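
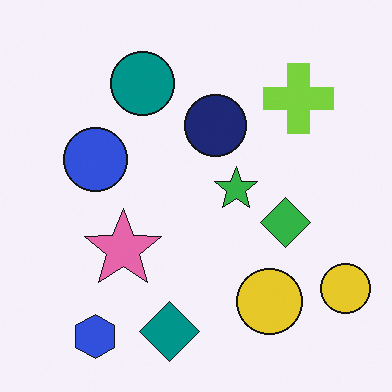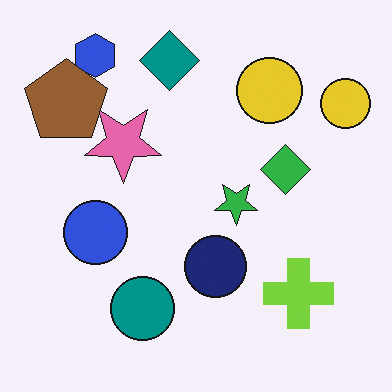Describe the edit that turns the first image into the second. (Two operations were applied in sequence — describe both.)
It was flipped vertically (top ↔ bottom), then overlaid with an additional brown pentagon.

The blue hexagon is in the bottom-left of the first image and the top-left of the second — shapes on opposite sides of the horizontal midline have swapped in a mirror flip. A brown pentagon appears in the second image that is absent from the first.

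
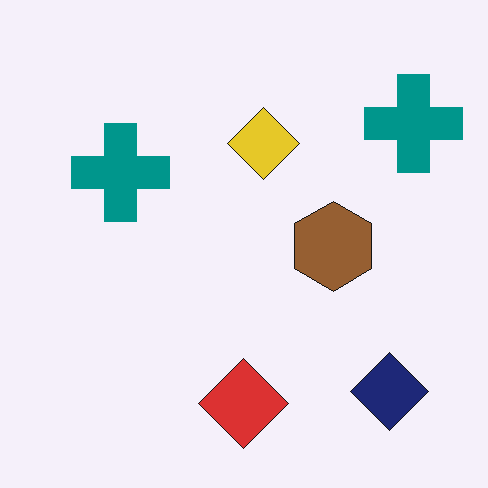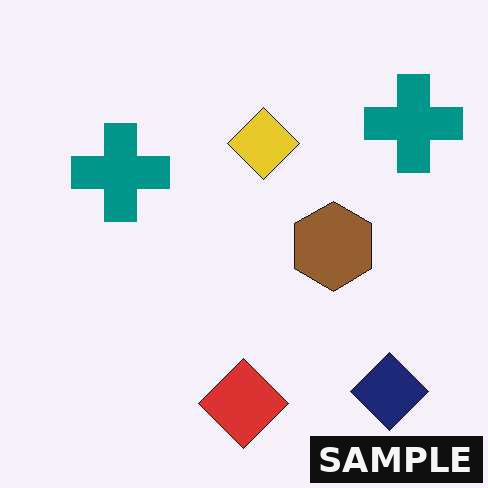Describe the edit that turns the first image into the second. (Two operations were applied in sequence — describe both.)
JPEG-compressed with visible artifacts, then watermarked with the text "SAMPLE" in the lower-right corner.

Blocky 8×8 compression artifacts appear around shape edges and the flat background shows ringing — characteristic JPEG degradation. A dark label reading "SAMPLE" appears in the lower-right corner.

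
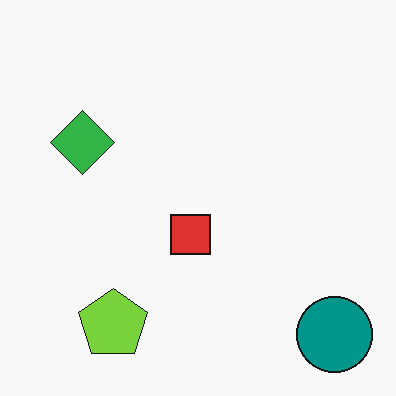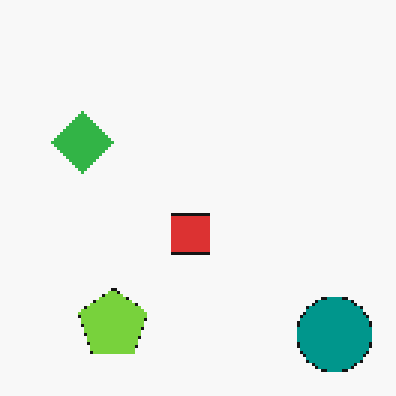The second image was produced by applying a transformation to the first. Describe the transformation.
Lightly pixelated (a mild mosaic effect).

Shapes are reduced to large square blocks; fine edges and outlines are lost — a downscale-then-upscale (mosaic) effect.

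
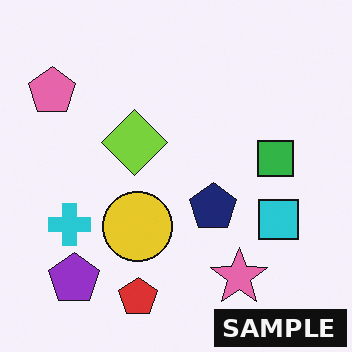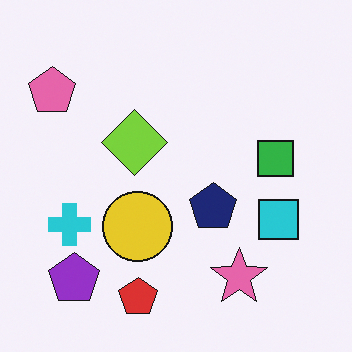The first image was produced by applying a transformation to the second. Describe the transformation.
The first image is the second watermarked with the text "SAMPLE" in the lower-right corner.

A dark label reading "SAMPLE" appears in the lower-right corner.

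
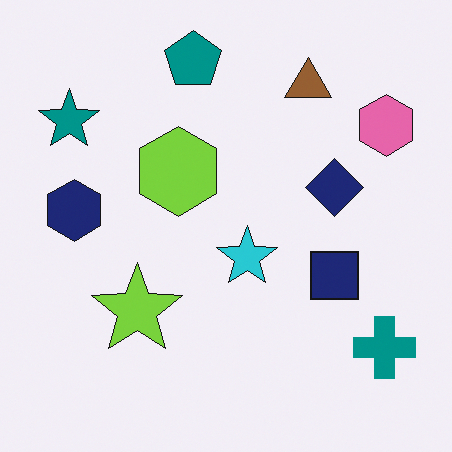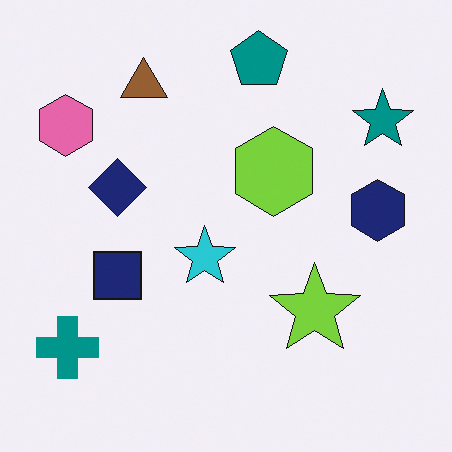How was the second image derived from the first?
It was flipped horizontally (left ↔ right).

The pink hexagon is in the top-right of the first image and the top-left of the second — shapes on opposite sides of the vertical midline have swapped in a mirror flip.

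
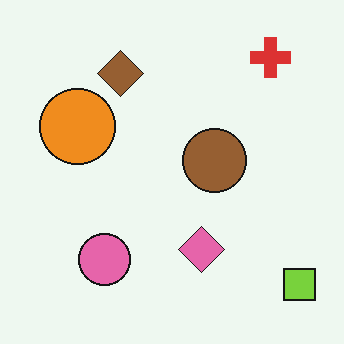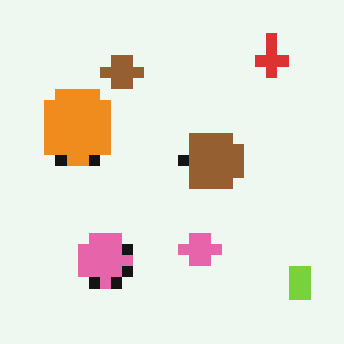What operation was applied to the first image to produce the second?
The image was heavily pixelated into large blocks.

Shapes are reduced to large square blocks; fine edges and outlines are lost — a downscale-then-upscale (mosaic) effect.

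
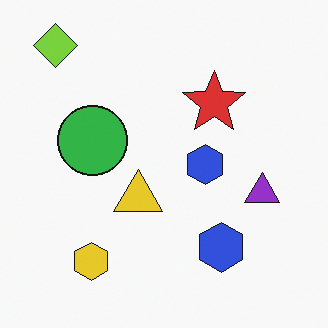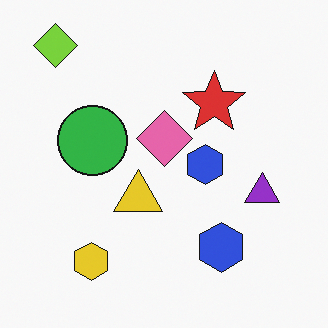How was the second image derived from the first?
The second image is the first overlaid with an additional pink diamond.

A pink diamond appears in the second image that is absent from the first.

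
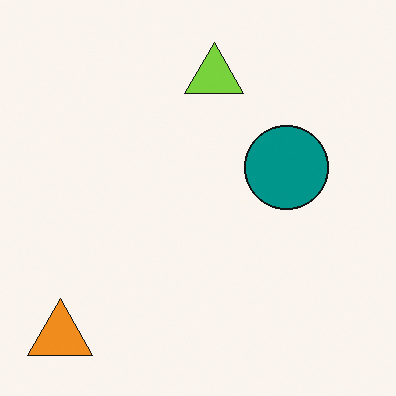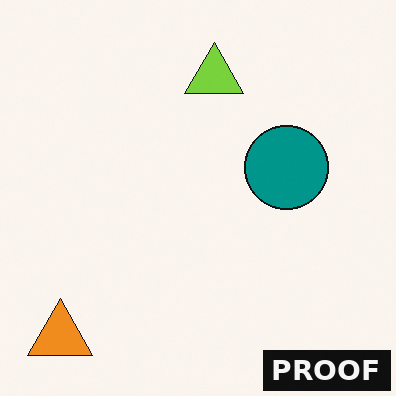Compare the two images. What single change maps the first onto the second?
The transformation is: watermarked with the text "PROOF" in the lower-right corner.

A dark label reading "PROOF" appears in the lower-right corner.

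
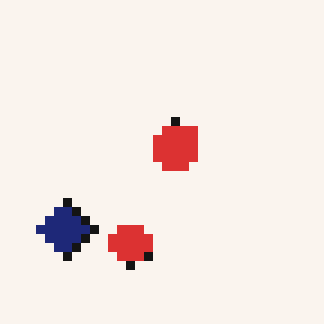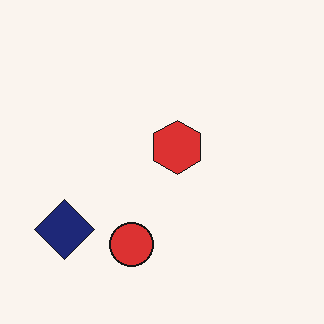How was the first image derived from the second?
The image was heavily pixelated into large blocks.

Shapes are reduced to large square blocks; fine edges and outlines are lost — a downscale-then-upscale (mosaic) effect.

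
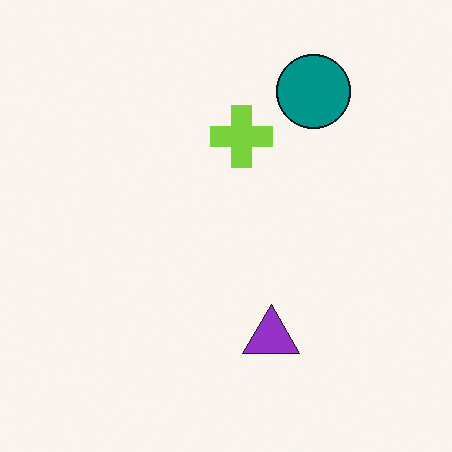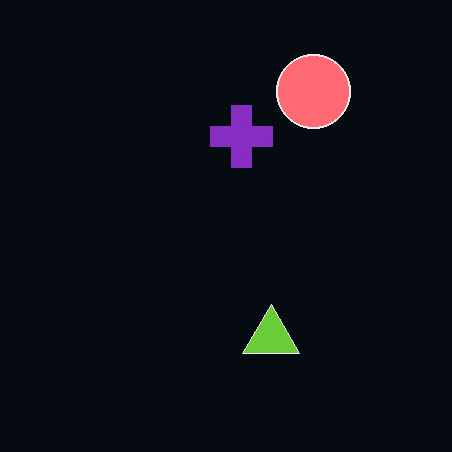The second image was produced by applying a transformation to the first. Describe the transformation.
It was color-inverted (negative).

The light background has become dark and every shape's color is its complement — a photographic negative.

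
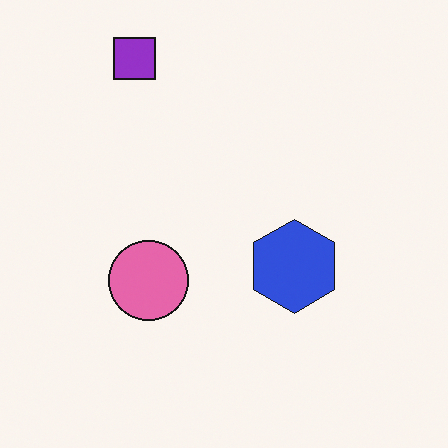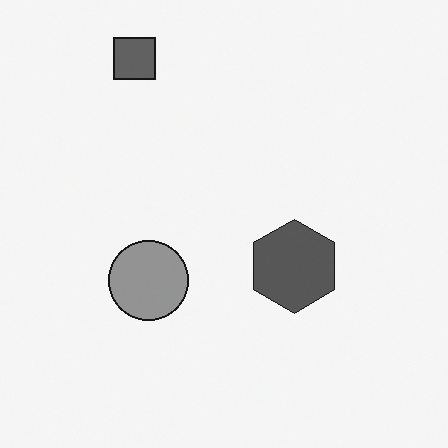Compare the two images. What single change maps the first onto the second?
It was converted to grayscale.

All color is removed — every shape is now a shade of grey.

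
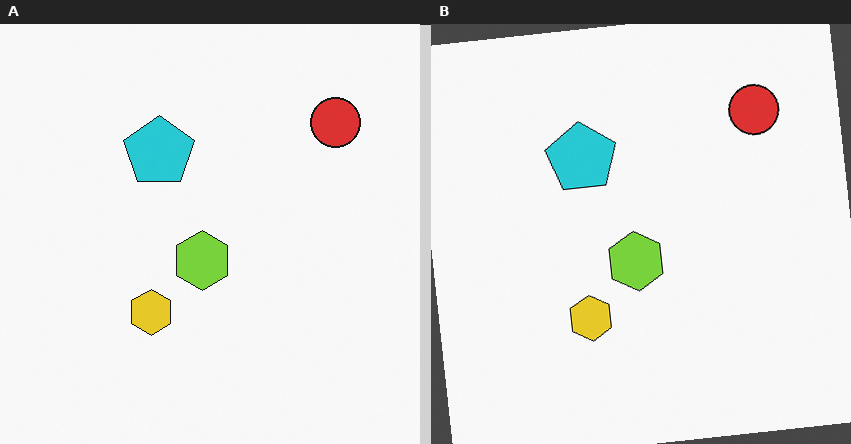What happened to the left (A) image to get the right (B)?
The right (B) image is the left (A) rotated counter-clockwise by a few degrees.

Every shape is tilted by the same angle and the image corners show triangular fill wedges — a whole-image rotation by a non-right angle.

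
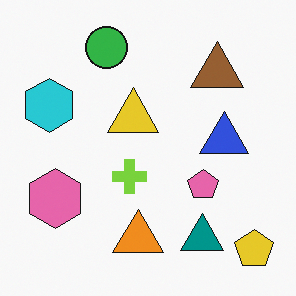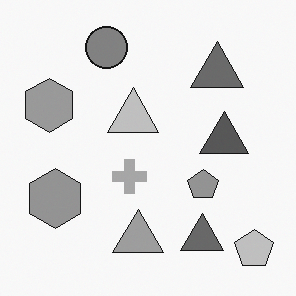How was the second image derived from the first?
The transformation is: converted to grayscale.

All color is removed — every shape is now a shade of grey.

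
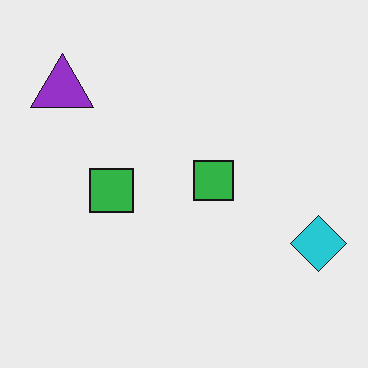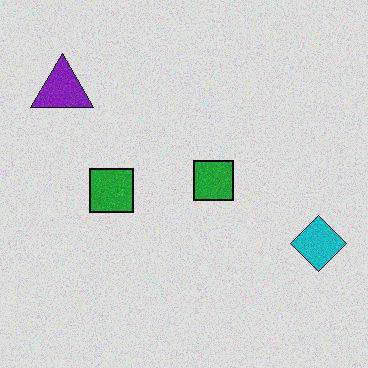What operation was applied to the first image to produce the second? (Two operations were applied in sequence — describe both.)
This is the original image degraded with subtle gaussian noise, then posterized to a reduced palette.

Random speckle covers the whole image, including the flat background. Each flat color has snapped to a coarser quantized level — most visibly, the near-white background has dropped to a flat grey.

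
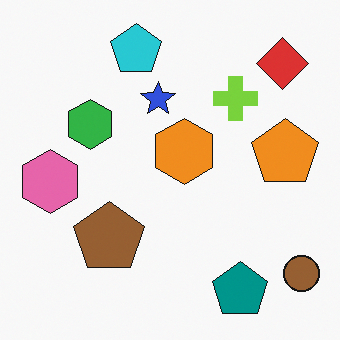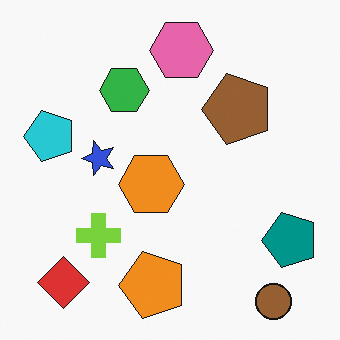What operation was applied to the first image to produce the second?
This is the original image transposed (reflected across the top-left ↔ bottom-right diagonal).

Shapes have swapped their row and column positions — what was in the top-right is now in the bottom-left — a diagonal reflection.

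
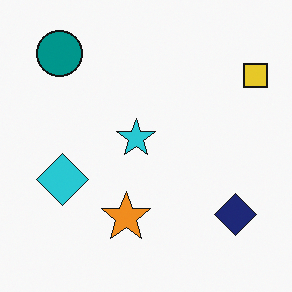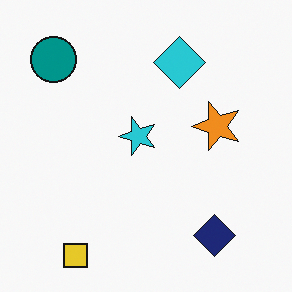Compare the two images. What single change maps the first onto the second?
The transformation is: transposed (reflected across the top-left ↔ bottom-right diagonal).

Shapes have swapped their row and column positions — what was in the top-right is now in the bottom-left — a diagonal reflection.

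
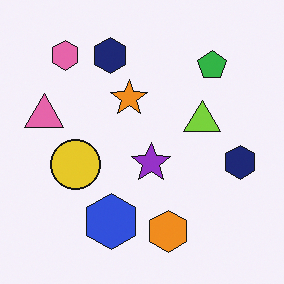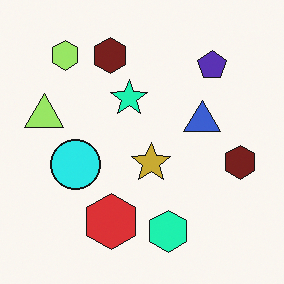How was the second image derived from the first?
This is the original image hue-shifted by a moderate amount.

Every shape's color has rotated by the same amount around the hue wheel — a uniform hue shift.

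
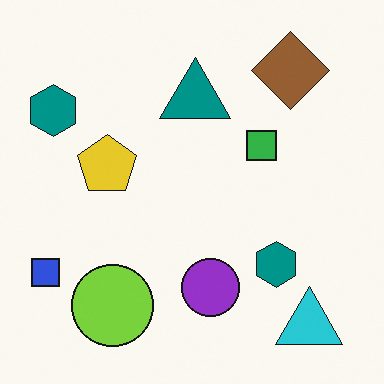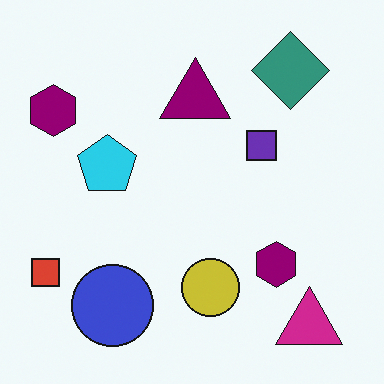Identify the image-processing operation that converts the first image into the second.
The image was hue-shifted by a moderate amount.

Every shape's color has rotated by the same amount around the hue wheel — a uniform hue shift.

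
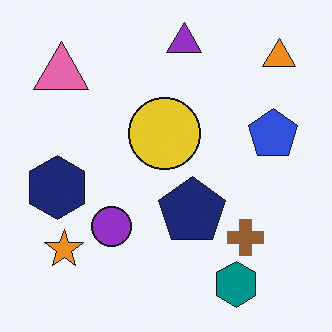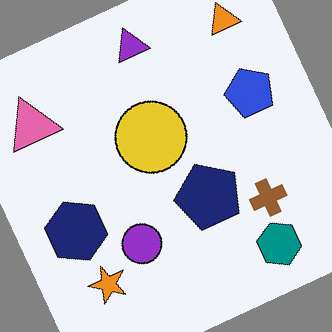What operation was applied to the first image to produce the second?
Rotated counter-clockwise by a clearly visible amount.

Every shape is tilted by the same angle and the image corners show triangular fill wedges — a whole-image rotation by a non-right angle.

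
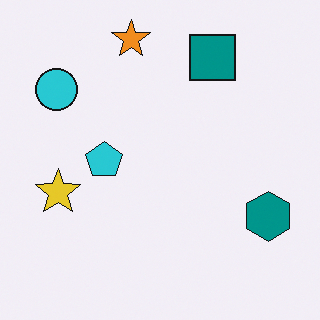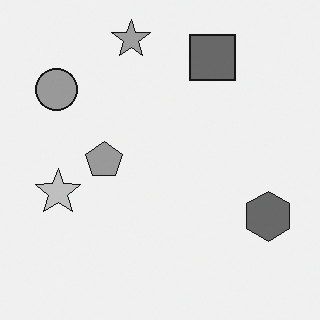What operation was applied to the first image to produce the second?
The second image is the first converted to grayscale.

All color is removed — every shape is now a shade of grey.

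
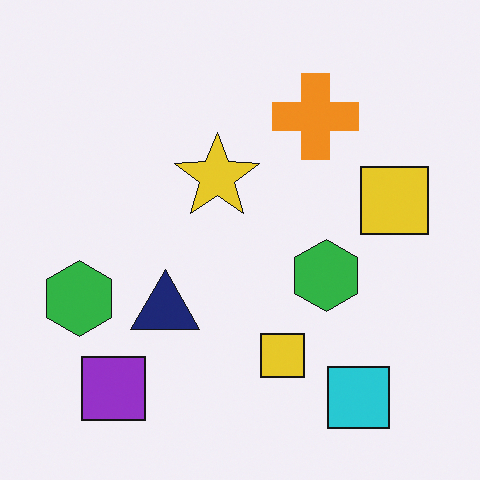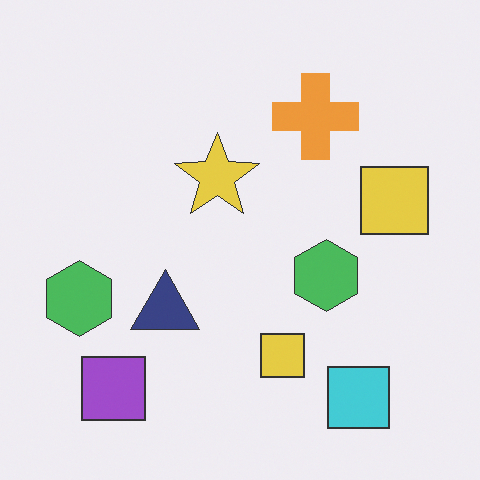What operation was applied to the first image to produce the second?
The second image is the first given slightly reduced contrast.

Tones are pushed toward mid-grey across the whole image — a global contrast change.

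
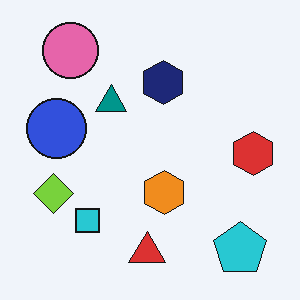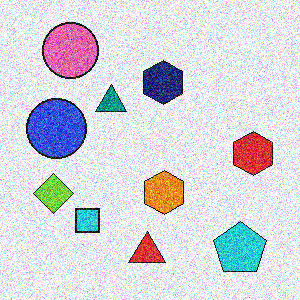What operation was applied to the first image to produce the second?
The image was degraded with heavy additive noise.

Random speckle covers the whole image, including the flat background.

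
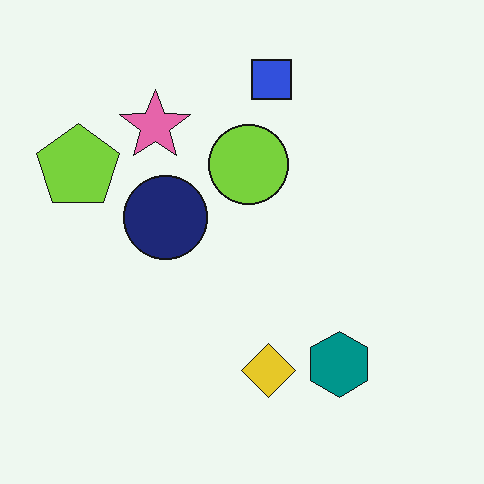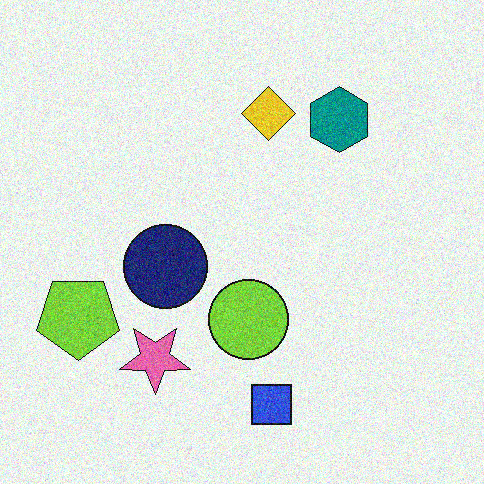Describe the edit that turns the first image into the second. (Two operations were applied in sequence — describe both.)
The image was degraded with moderate additive noise, then flipped vertically (top ↔ bottom).

Random speckle covers the whole image, including the flat background. The blue square is in the top of the first image and the bottom of the second — shapes on opposite sides of the horizontal midline have swapped in a mirror flip.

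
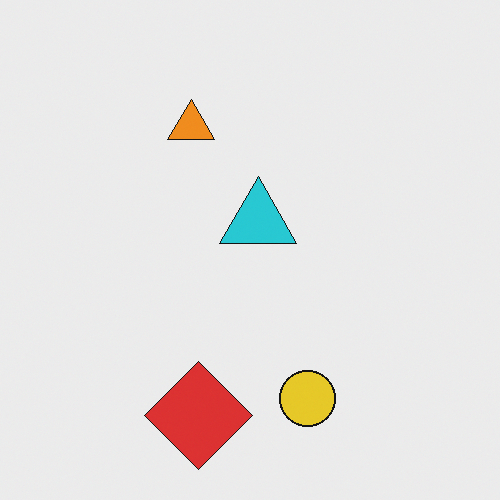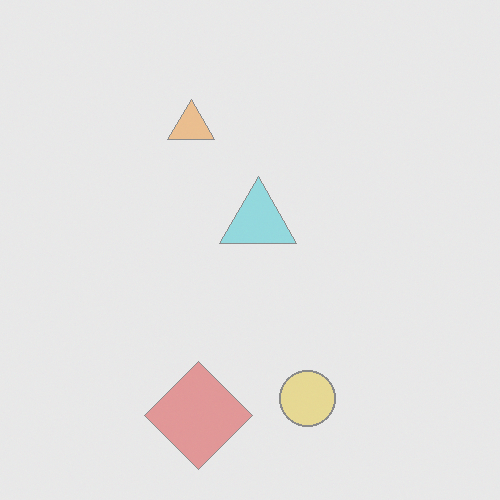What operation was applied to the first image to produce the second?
This is the original image given much lower contrast.

Tones are pushed toward mid-grey across the whole image — a global contrast change.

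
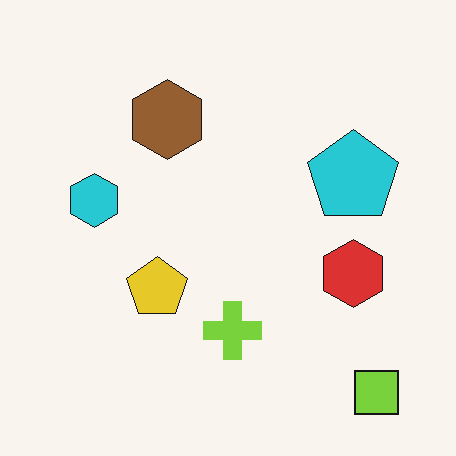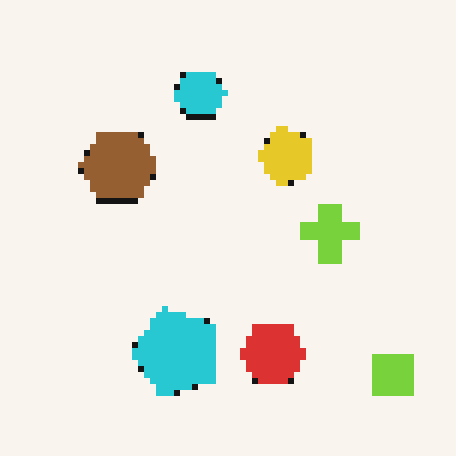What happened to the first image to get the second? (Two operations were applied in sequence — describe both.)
It was moderately pixelated, then transposed (reflected across the top-left ↔ bottom-right diagonal).

Shapes are reduced to large square blocks; fine edges and outlines are lost — a downscale-then-upscale (mosaic) effect. Shapes have swapped their row and column positions — what was in the top-right is now in the bottom-left — a diagonal reflection.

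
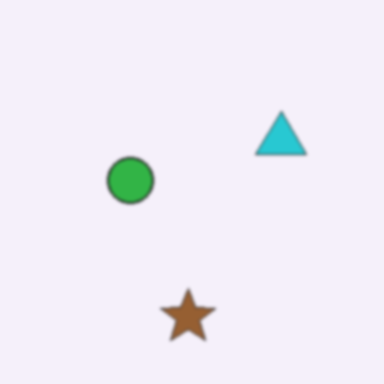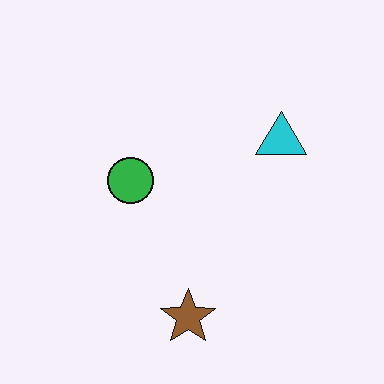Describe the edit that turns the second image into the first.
Given a subtle gaussian blur.

Shape edges and outlines are uniformly softened across the whole image.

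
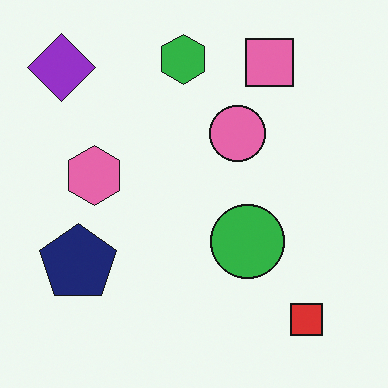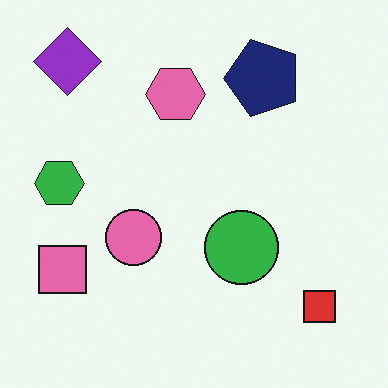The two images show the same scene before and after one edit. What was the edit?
The transformation is: transposed (reflected across the top-left ↔ bottom-right diagonal).

Shapes have swapped their row and column positions — what was in the top-right is now in the bottom-left — a diagonal reflection.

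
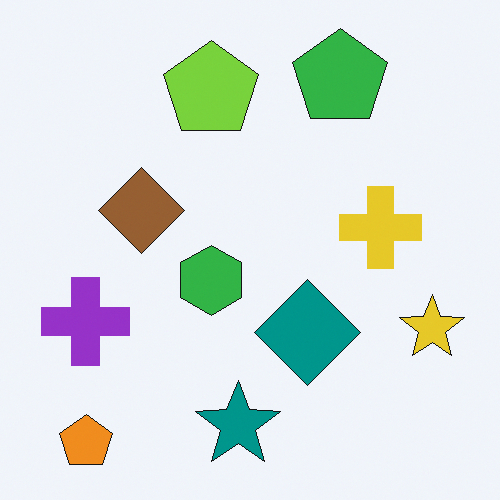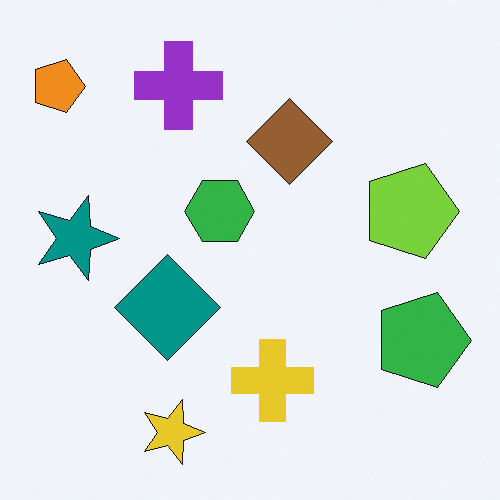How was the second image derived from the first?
The image was rotated 90° clockwise.

The orange pentagon sits in the bottom-left of the first image and the top-left of the second — consistent with a whole-image 90° clockwise rotation.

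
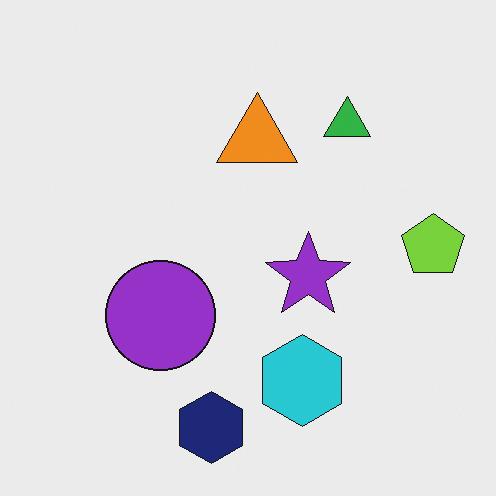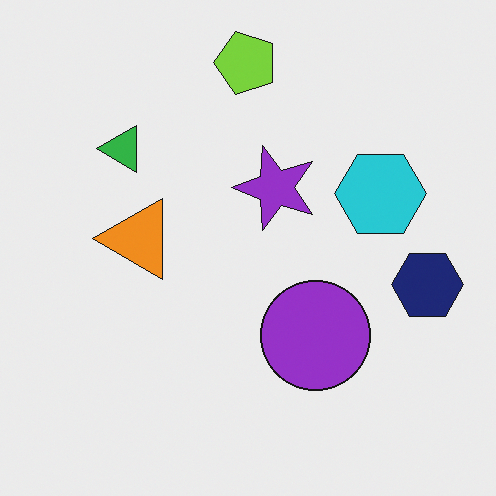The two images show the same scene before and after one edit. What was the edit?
It was rotated 90° counter-clockwise.

The lime pentagon sits in the right of the first image and the top of the second — consistent with a whole-image 90° counter-clockwise rotation.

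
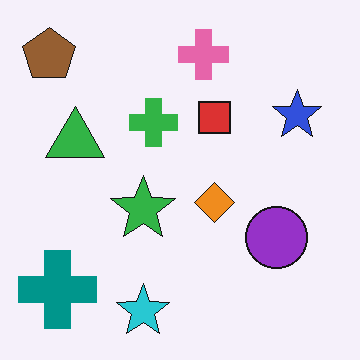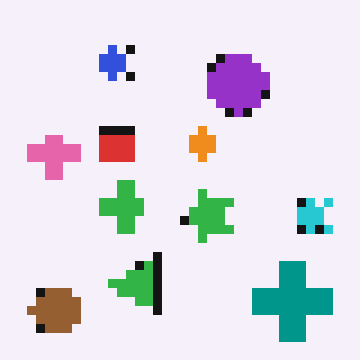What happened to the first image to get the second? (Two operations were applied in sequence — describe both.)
It was rotated 90° counter-clockwise, then coarsely pixelated.

The brown pentagon sits in the top-left of the first image and the bottom-left of the second — consistent with a whole-image 90° counter-clockwise rotation. Shapes are reduced to large square blocks; fine edges and outlines are lost — a downscale-then-upscale (mosaic) effect.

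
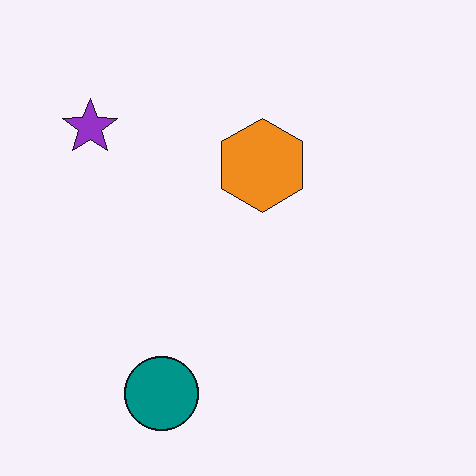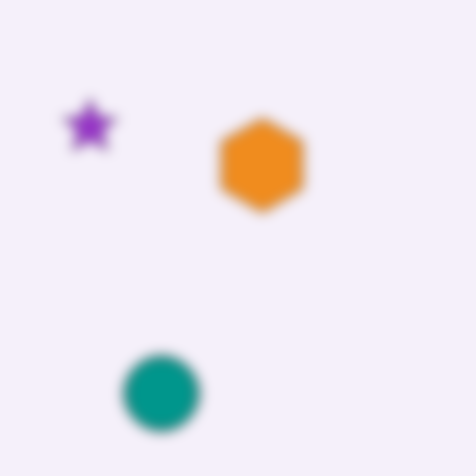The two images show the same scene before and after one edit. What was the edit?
Strongly gaussian-blurred.

Shape edges and outlines are uniformly softened across the whole image.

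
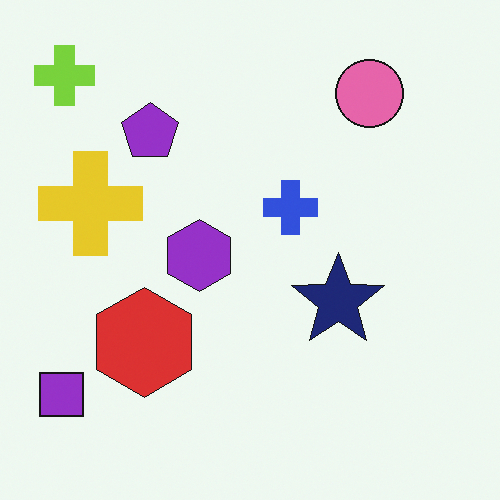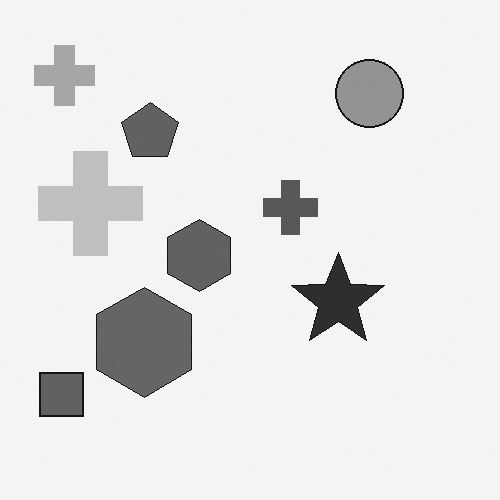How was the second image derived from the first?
This is the original image converted to grayscale.

All color is removed — every shape is now a shade of grey.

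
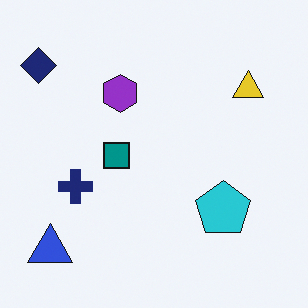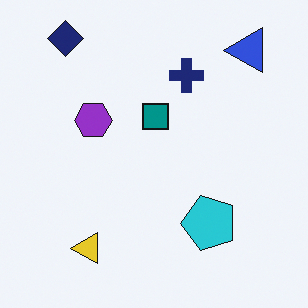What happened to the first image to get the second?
The second image is the first transposed (reflected across the top-left ↔ bottom-right diagonal).

Shapes have swapped their row and column positions — what was in the top-right is now in the bottom-left — a diagonal reflection.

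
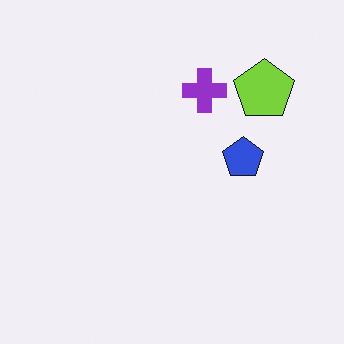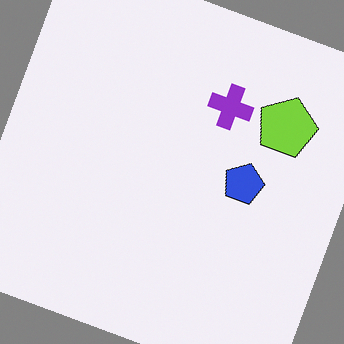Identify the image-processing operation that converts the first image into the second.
This is the original image rotated clockwise by a clearly visible amount.

Every shape is tilted by the same angle and the image corners show triangular fill wedges — a whole-image rotation by a non-right angle.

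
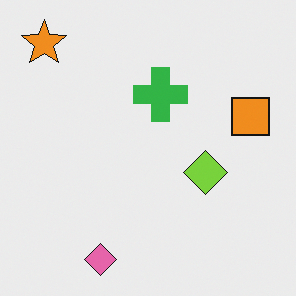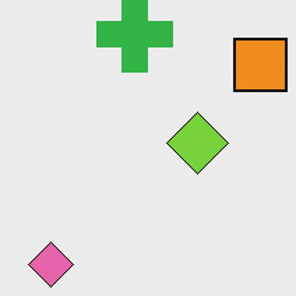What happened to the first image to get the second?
This is the original image cropped slightly and scaled back up.

The visible shapes are larger and the field of view is narrower; shapes near the original edges may be partly or wholly outside the frame — a crop-and-rescale.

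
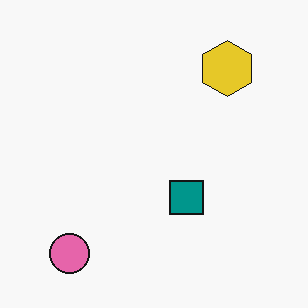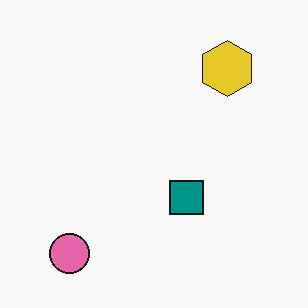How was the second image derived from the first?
It was given moderate JPEG compression.

Blocky 8×8 compression artifacts appear around shape edges and the flat background shows ringing — characteristic JPEG degradation.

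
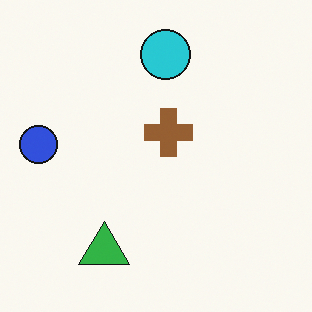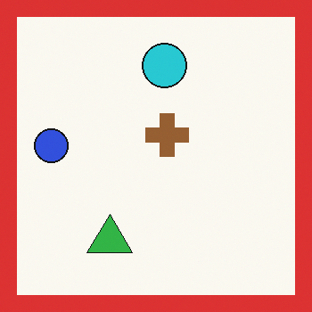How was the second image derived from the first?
The transformation is: framed with a red border.

A solid red frame runs around the edge of the second image, with the content slightly shrunk inside it.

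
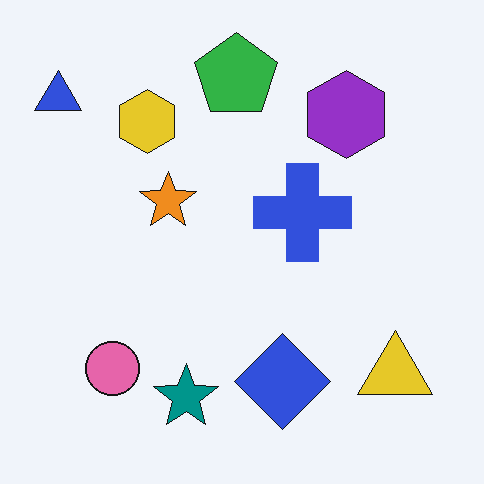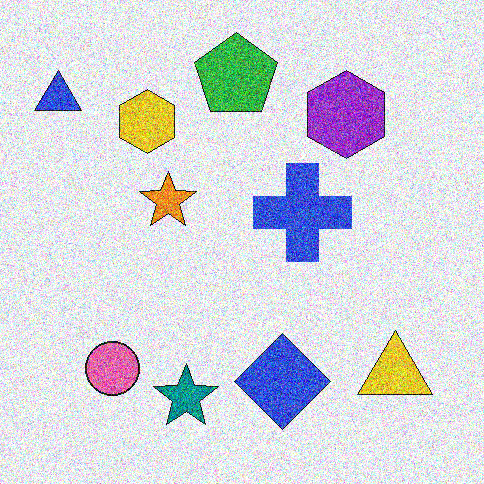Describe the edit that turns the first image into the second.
This is the original image degraded with a thick layer of grain.

Random speckle covers the whole image, including the flat background.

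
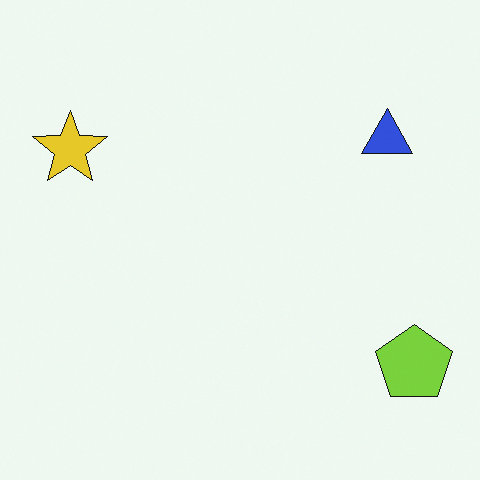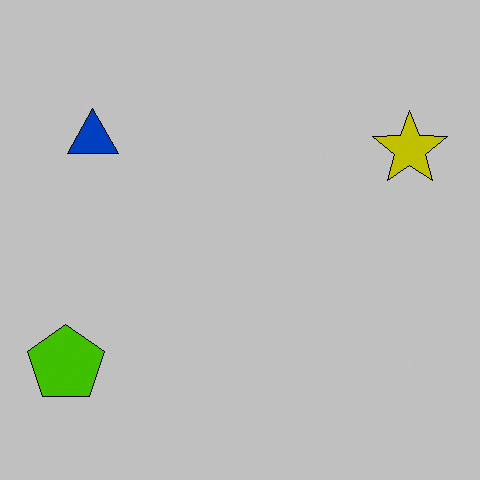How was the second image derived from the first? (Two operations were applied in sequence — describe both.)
The transformation is: aggressively posterized, then flipped horizontally (left ↔ right).

Each flat color has snapped to a coarser quantized level — most visibly, the near-white background has dropped to a flat grey. The lime pentagon is in the bottom-right of the first image and the bottom-left of the second — shapes on opposite sides of the vertical midline have swapped in a mirror flip.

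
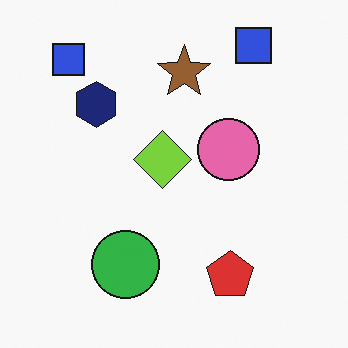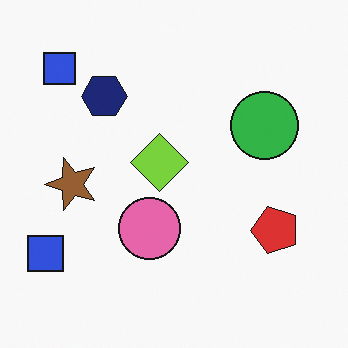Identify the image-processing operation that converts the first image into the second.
Transposed (reflected across the top-left ↔ bottom-right diagonal).

Shapes have swapped their row and column positions — what was in the top-right is now in the bottom-left — a diagonal reflection.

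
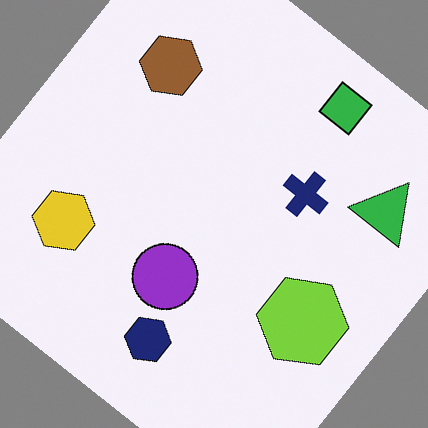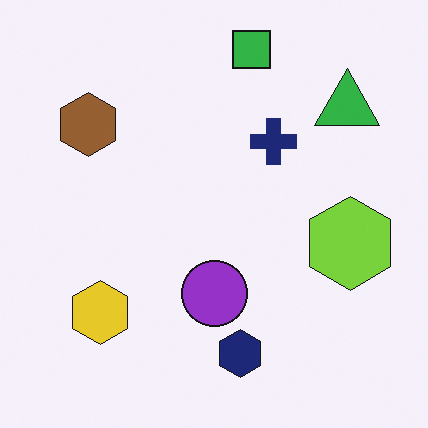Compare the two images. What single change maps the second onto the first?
The transformation is: rotated clockwise by a large amount — several tens of degrees.

Every shape is tilted by the same angle and the image corners show triangular fill wedges — a whole-image rotation by a non-right angle.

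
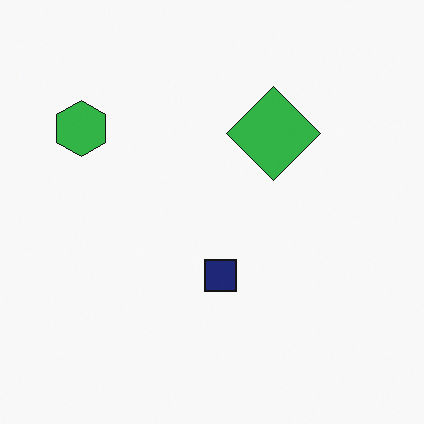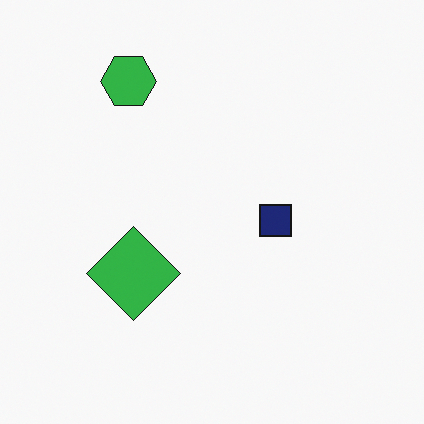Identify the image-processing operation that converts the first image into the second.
This is the original image transposed (reflected across the top-left ↔ bottom-right diagonal).

Shapes have swapped their row and column positions — what was in the top-right is now in the bottom-left — a diagonal reflection.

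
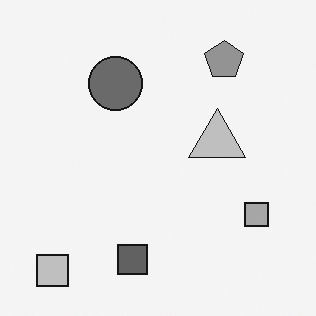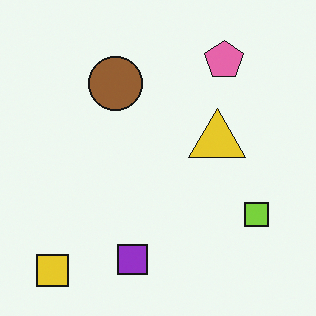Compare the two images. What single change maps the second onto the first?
This is the original image converted to grayscale.

All color is removed — every shape is now a shade of grey.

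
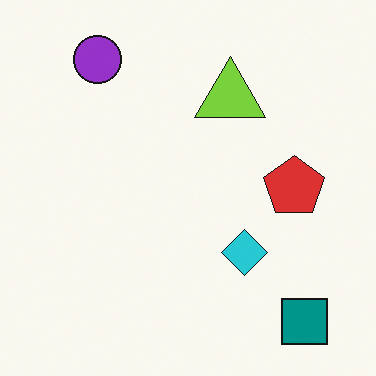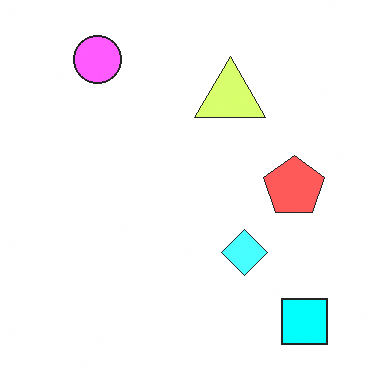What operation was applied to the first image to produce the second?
The image was substantially brightened.

Every pixel — background and shapes alike — is uniformly brightened.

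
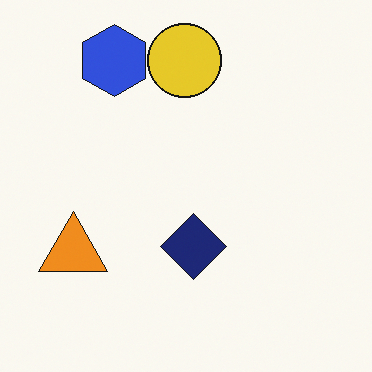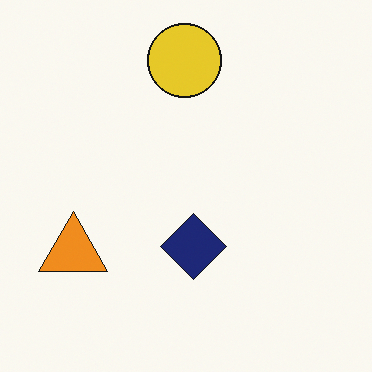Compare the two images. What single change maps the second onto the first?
The transformation is: overlaid with an additional blue hexagon.

A blue hexagon appears in the first image that is absent from the second.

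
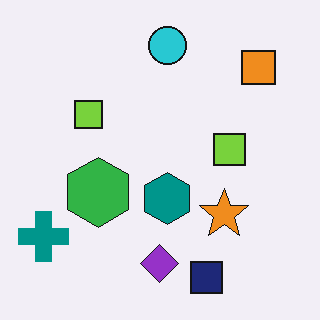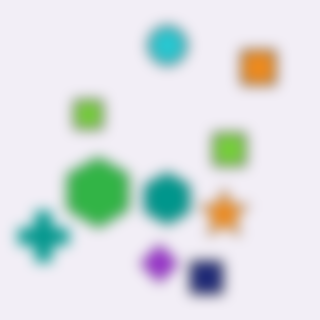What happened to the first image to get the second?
The second image is the first heavily blurred.

Shape edges and outlines are uniformly softened across the whole image.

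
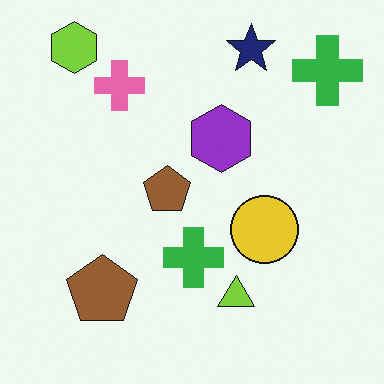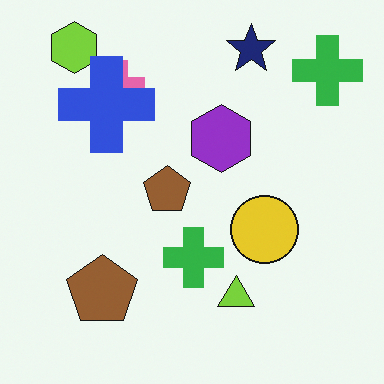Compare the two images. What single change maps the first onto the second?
Overlaid with an additional blue cross.

A blue cross appears in the second image that is absent from the first.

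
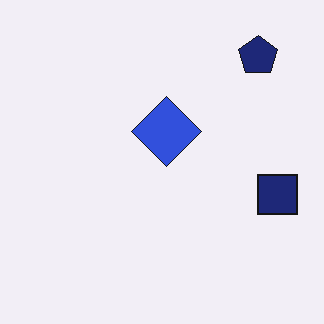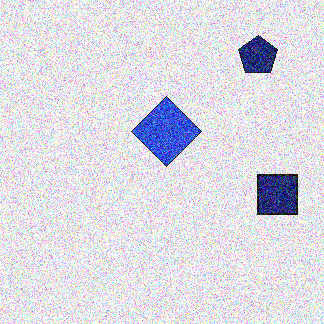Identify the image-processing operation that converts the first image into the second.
The second image is the first degraded with strong gaussian noise.

Random speckle covers the whole image, including the flat background.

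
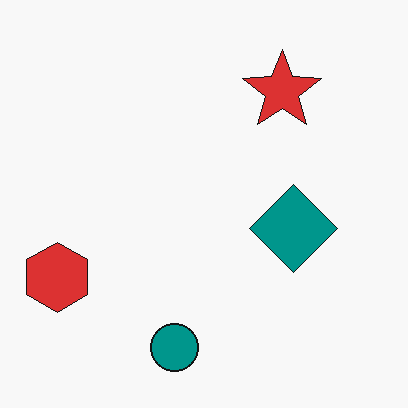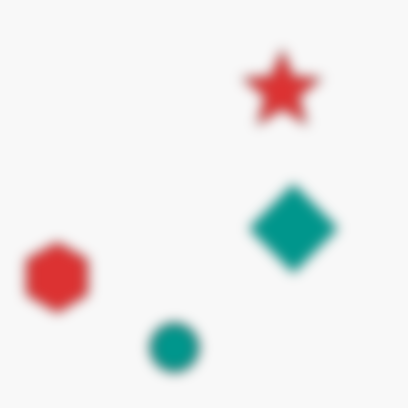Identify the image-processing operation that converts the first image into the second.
Heavily blurred.

Shape edges and outlines are uniformly softened across the whole image.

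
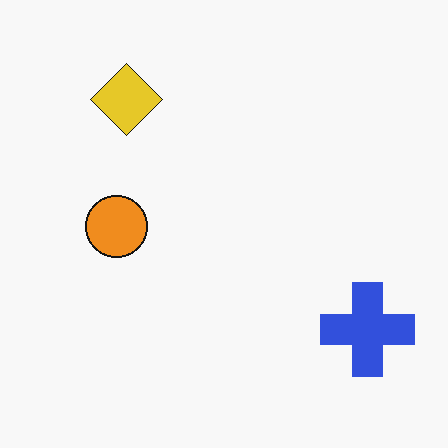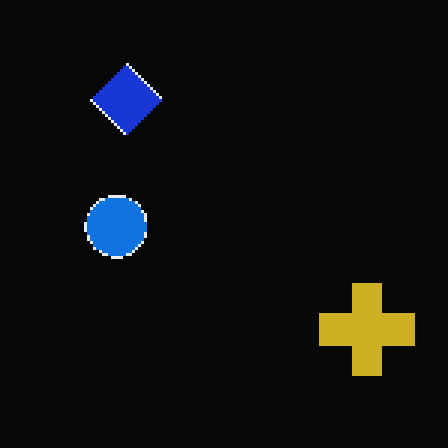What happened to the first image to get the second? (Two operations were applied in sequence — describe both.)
Mildly pixelated, then color-inverted (negative).

Shapes are reduced to large square blocks; fine edges and outlines are lost — a downscale-then-upscale (mosaic) effect. The light background has become dark and every shape's color is its complement — a photographic negative.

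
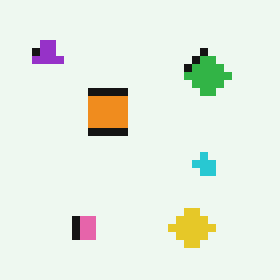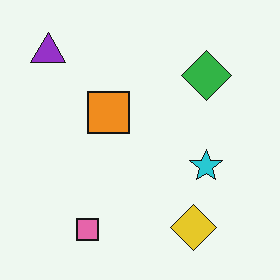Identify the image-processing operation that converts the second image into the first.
Pixelated into visible square blocks.

Shapes are reduced to large square blocks; fine edges and outlines are lost — a downscale-then-upscale (mosaic) effect.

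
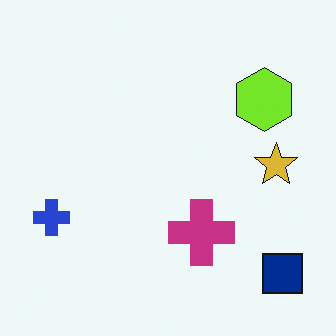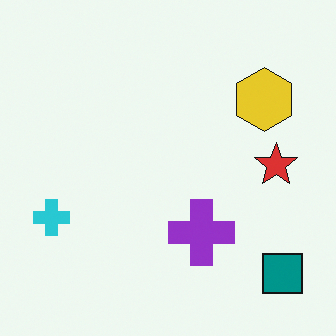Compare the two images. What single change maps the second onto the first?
This is the original image hue-shifted by a small amount.

Every shape's color has rotated by the same amount around the hue wheel — a uniform hue shift.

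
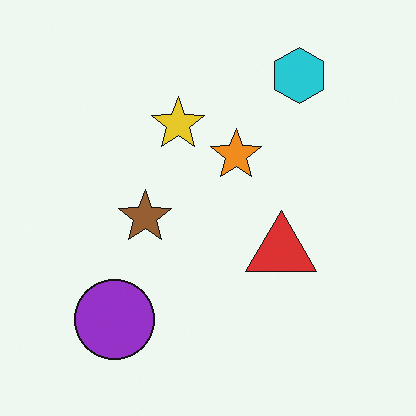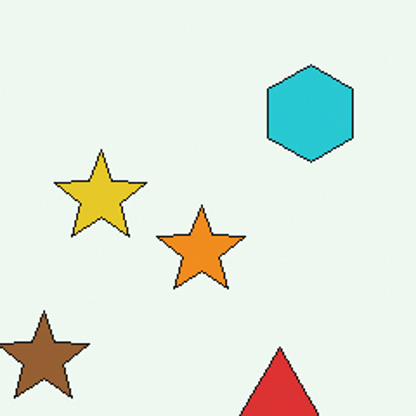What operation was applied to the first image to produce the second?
Cropped to a noticeably smaller region and rescaled.

The visible shapes are larger and the field of view is narrower; shapes near the original edges may be partly or wholly outside the frame — a crop-and-rescale.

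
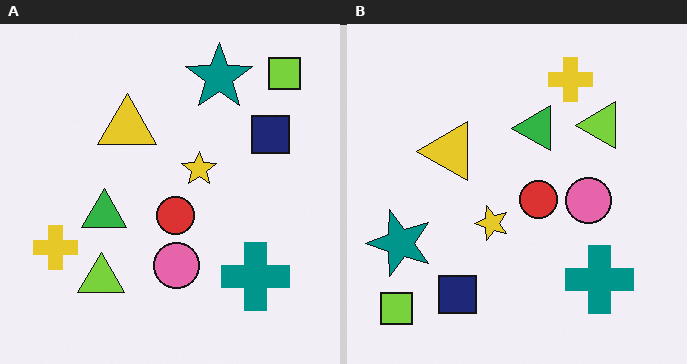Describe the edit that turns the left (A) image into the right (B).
The transformation is: transposed (reflected across the top-left ↔ bottom-right diagonal).

Shapes have swapped their row and column positions — what was in the top-right is now in the bottom-left — a diagonal reflection.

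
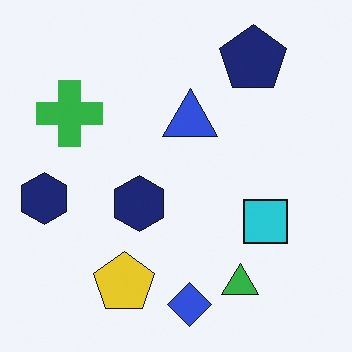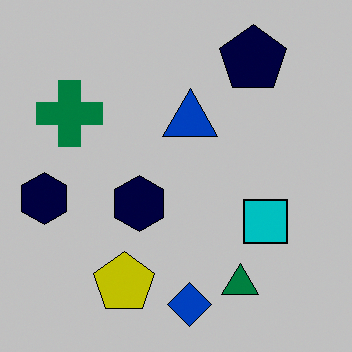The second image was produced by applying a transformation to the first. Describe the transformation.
It was aggressively posterized.

Each flat color has snapped to a coarser quantized level — most visibly, the near-white background has dropped to a flat grey.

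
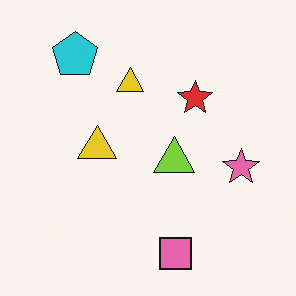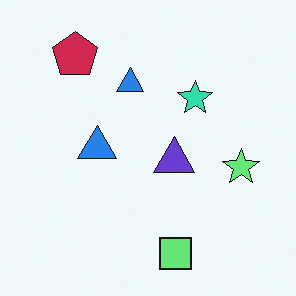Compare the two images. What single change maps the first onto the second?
This is the original image hue-shifted through roughly half the color wheel.

Every shape's color has rotated by the same amount around the hue wheel — a uniform hue shift.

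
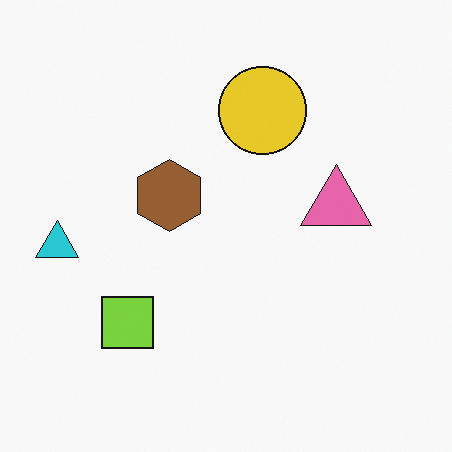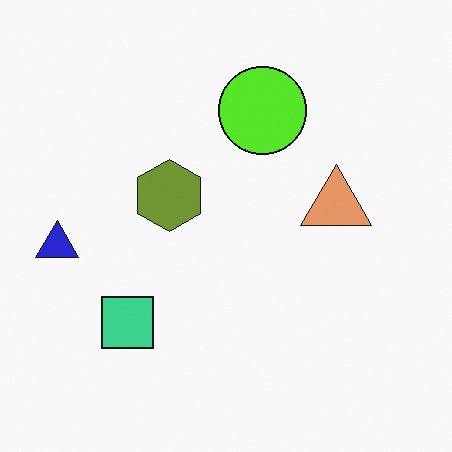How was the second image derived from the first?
The image was hue-shifted slightly.

Every shape's color has rotated by the same amount around the hue wheel — a uniform hue shift.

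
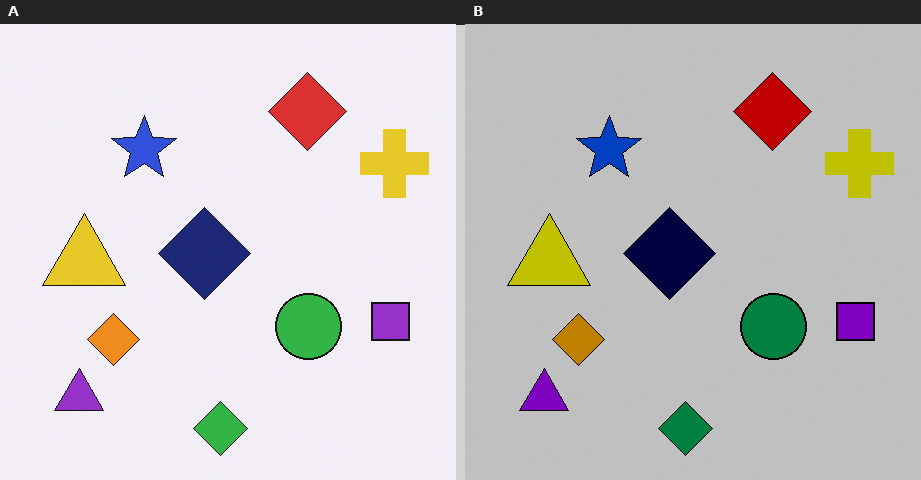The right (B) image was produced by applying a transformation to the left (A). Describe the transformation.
It was heavily posterized to just a handful of flat colors.

Each flat color has snapped to a coarser quantized level — most visibly, the near-white background has dropped to a flat grey.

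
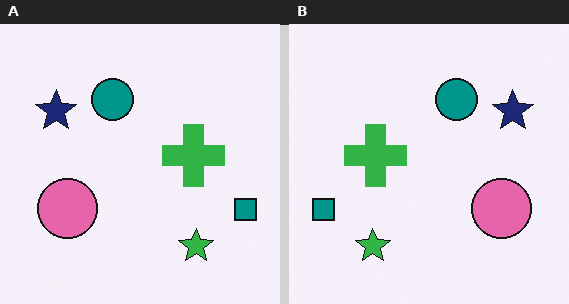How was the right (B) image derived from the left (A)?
It was flipped horizontally (left ↔ right).

The teal square is in the right of the left (A) image and the left of the right (B) — shapes on opposite sides of the vertical midline have swapped in a mirror flip.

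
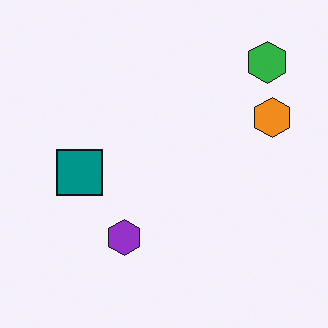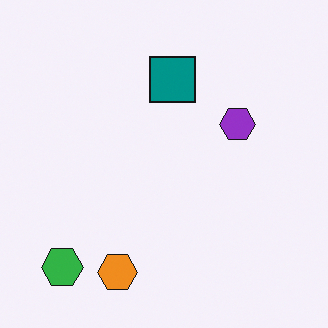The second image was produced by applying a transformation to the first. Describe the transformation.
It was transposed (reflected across the top-left ↔ bottom-right diagonal).

Shapes have swapped their row and column positions — what was in the top-right is now in the bottom-left — a diagonal reflection.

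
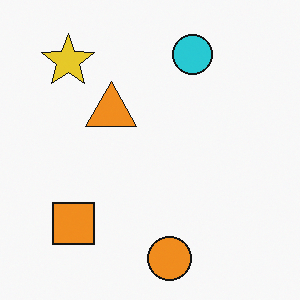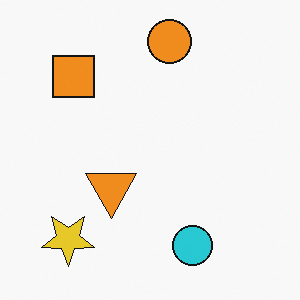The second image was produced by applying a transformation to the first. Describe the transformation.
The second image is the first flipped vertically (top ↔ bottom).

The orange circle is in the bottom of the first image and the top of the second — shapes on opposite sides of the horizontal midline have swapped in a mirror flip.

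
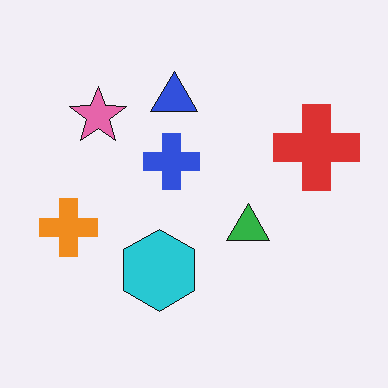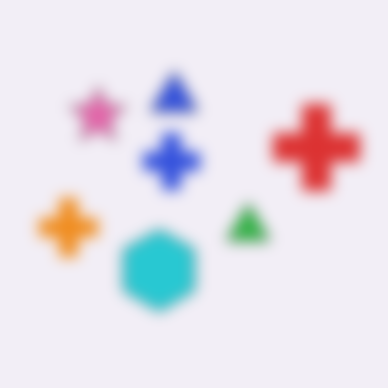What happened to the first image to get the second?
Strongly gaussian-blurred.

Shape edges and outlines are uniformly softened across the whole image.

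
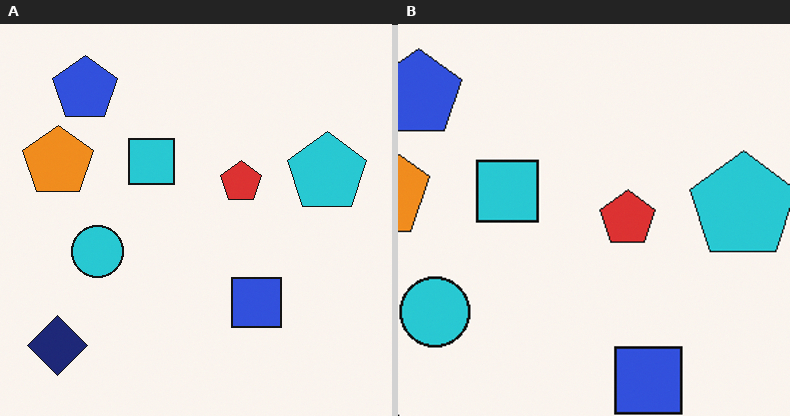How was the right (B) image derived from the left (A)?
It was cropped slightly and scaled back up.

The visible shapes are larger and the field of view is narrower; shapes near the original edges may be partly or wholly outside the frame — a crop-and-rescale.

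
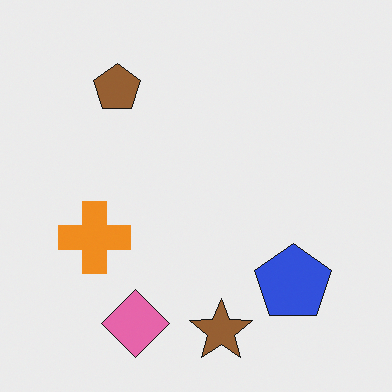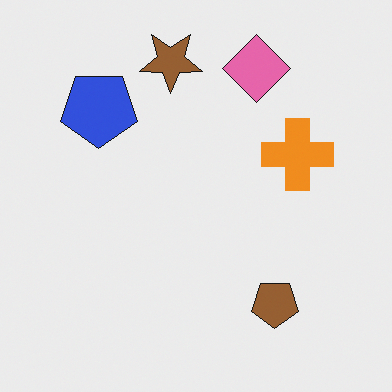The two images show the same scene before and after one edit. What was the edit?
The transformation is: rotated 180°.

The pink diamond sits in the bottom of the first image and the top of the second — consistent with a whole-image 180° rotation.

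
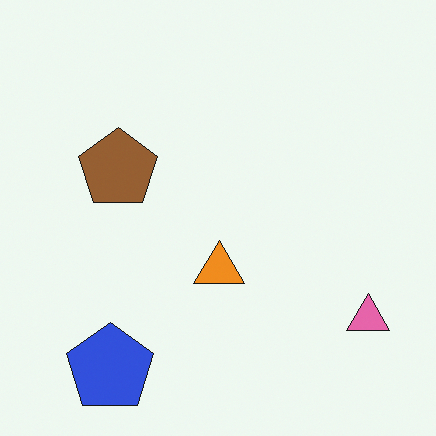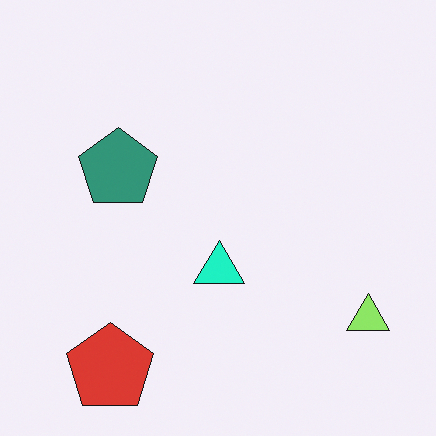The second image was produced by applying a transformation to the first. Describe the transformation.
The image was hue-shifted through roughly a third of the color wheel.

Every shape's color has rotated by the same amount around the hue wheel — a uniform hue shift.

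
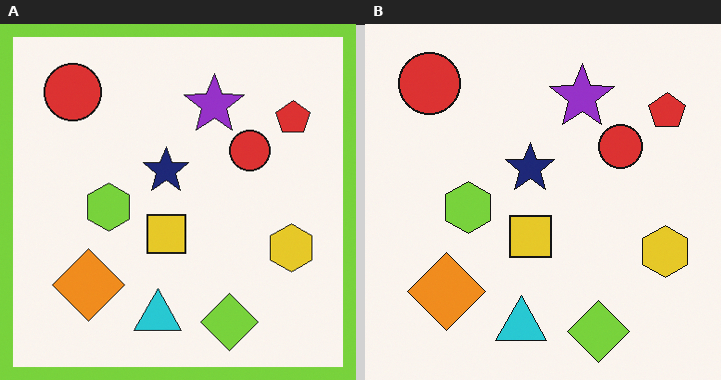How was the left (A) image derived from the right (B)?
The left (A) image is the right (B) framed with a lime border.

A solid lime frame runs around the edge of the left (A) image, with the content slightly shrunk inside it.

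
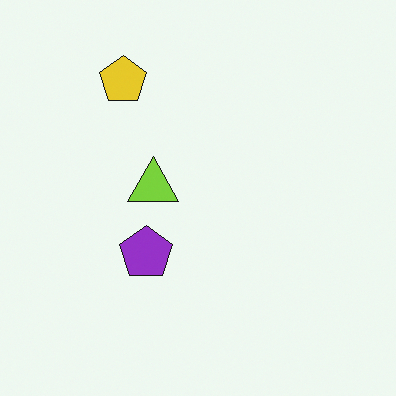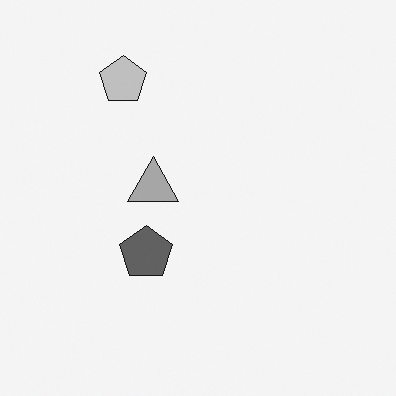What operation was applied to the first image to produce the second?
The transformation is: converted to grayscale.

All color is removed — every shape is now a shade of grey.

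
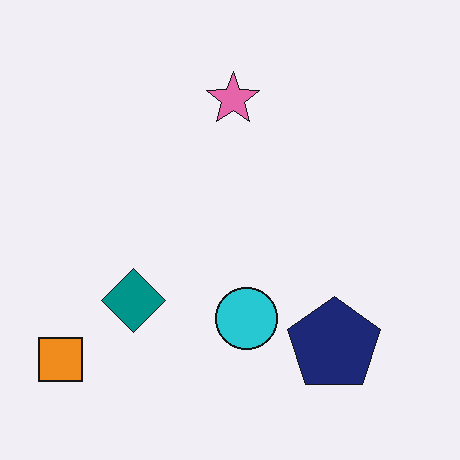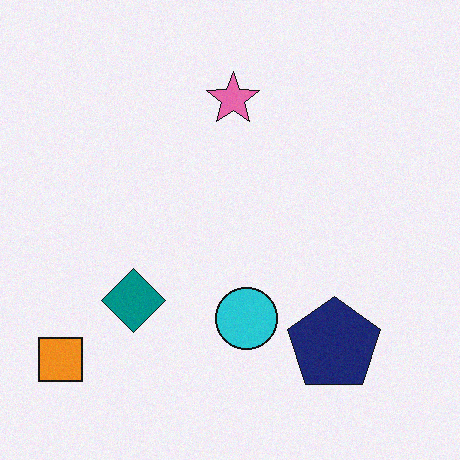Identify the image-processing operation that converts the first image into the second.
It was degraded with light additive noise.

Random speckle covers the whole image, including the flat background.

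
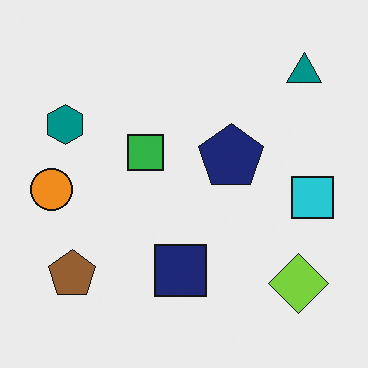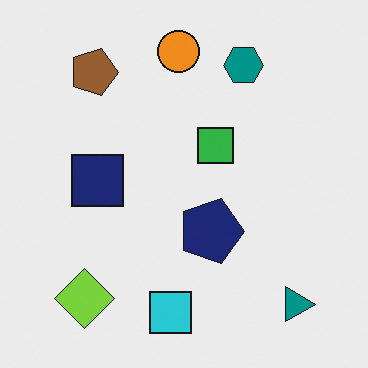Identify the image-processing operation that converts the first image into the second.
The image was rotated 90° clockwise.

The teal triangle sits in the top-right of the first image and the bottom-right of the second — consistent with a whole-image 90° clockwise rotation.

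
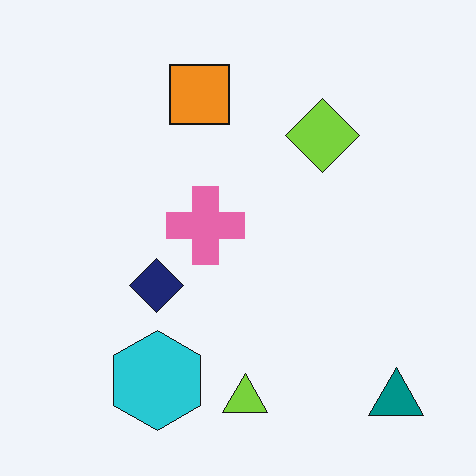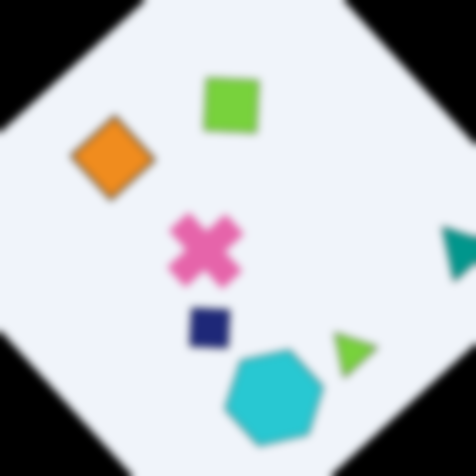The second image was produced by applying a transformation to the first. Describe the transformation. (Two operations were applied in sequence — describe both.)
Rotated counter-clockwise by a large amount — several tens of degrees, then moderately blurred.

Every shape is tilted by the same angle and the image corners show triangular fill wedges — a whole-image rotation by a non-right angle. Shape edges and outlines are uniformly softened across the whole image.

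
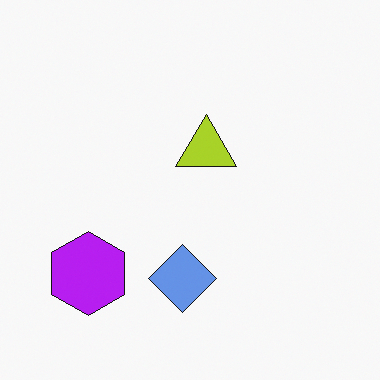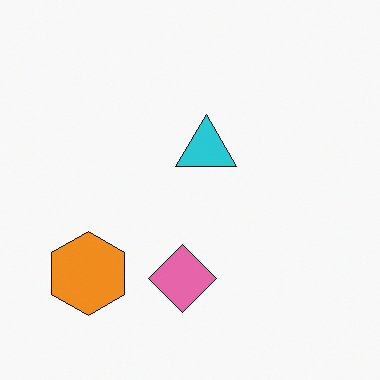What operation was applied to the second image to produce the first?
This is the original image hue-shifted by a large amount.

Every shape's color has rotated by the same amount around the hue wheel — a uniform hue shift.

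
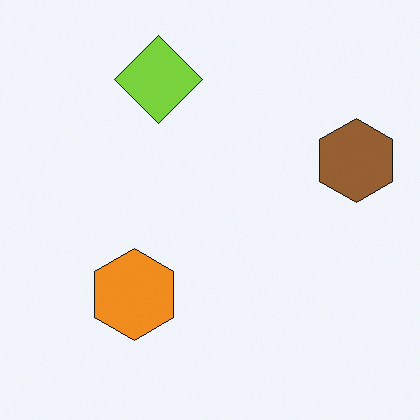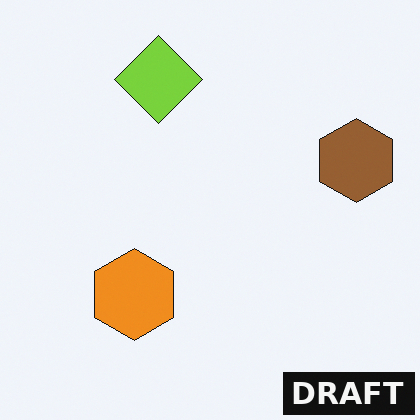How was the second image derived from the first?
It was watermarked with the text "DRAFT" in the lower-right corner.

A dark label reading "DRAFT" appears in the lower-right corner.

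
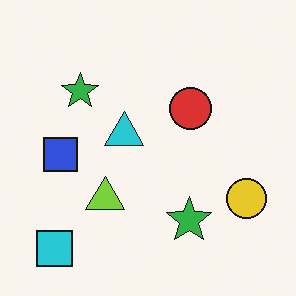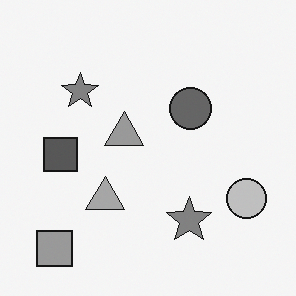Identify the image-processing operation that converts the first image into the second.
The second image is the first converted to grayscale.

All color is removed — every shape is now a shade of grey.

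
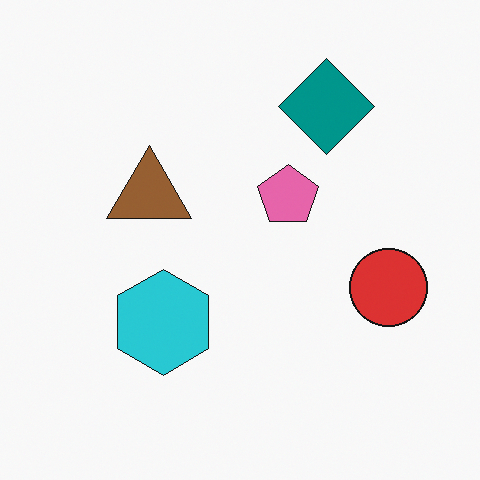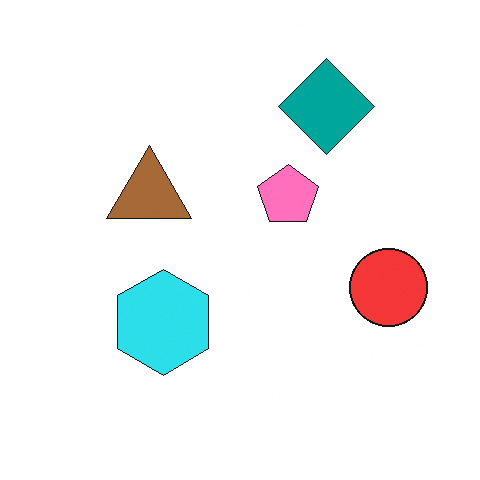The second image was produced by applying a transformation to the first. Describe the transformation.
The image was slightly brightened.

Every pixel — background and shapes alike — is uniformly brightened.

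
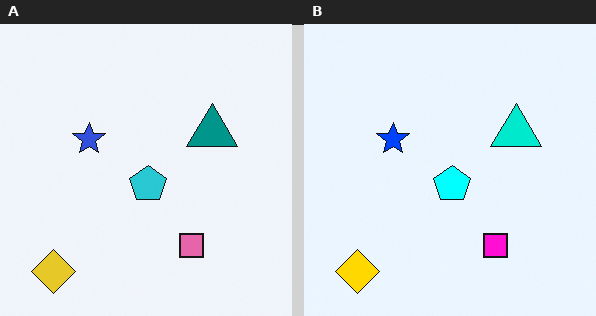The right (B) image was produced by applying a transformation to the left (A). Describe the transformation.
Heavily oversaturated.

All colors are more vivid — a global saturation change.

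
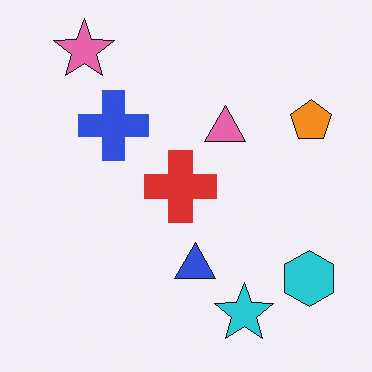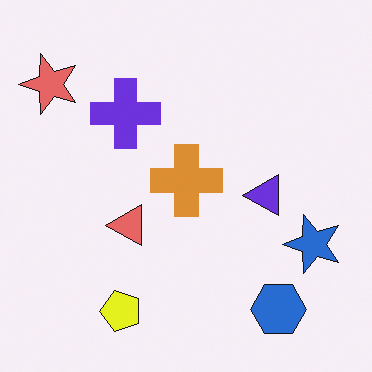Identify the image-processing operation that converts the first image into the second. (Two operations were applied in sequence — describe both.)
This is the original image hue-shifted slightly, then transposed (reflected across the top-left ↔ bottom-right diagonal).

Every shape's color has rotated by the same amount around the hue wheel — a uniform hue shift. Shapes have swapped their row and column positions — what was in the top-right is now in the bottom-left — a diagonal reflection.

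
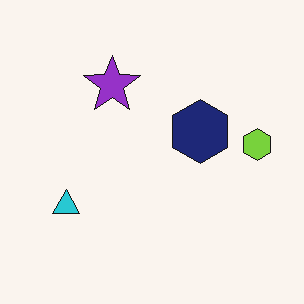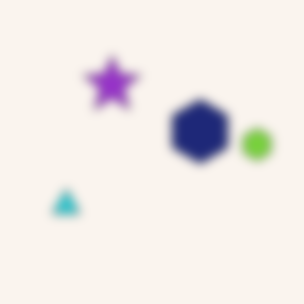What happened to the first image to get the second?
The transformation is: heavily blurred.

Shape edges and outlines are uniformly softened across the whole image.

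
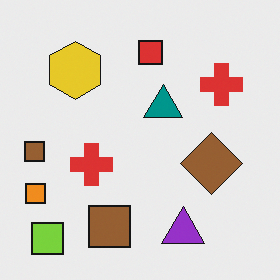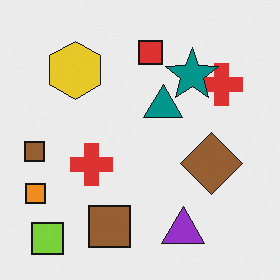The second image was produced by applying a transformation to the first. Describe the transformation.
The transformation is: overlaid with an additional teal star.

A teal star appears in the second image that is absent from the first.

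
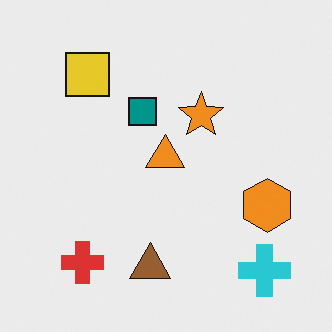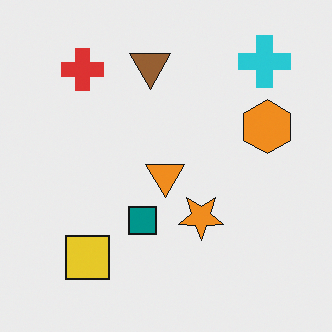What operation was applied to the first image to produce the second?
This is the original image flipped vertically (top ↔ bottom).

The cyan cross is in the bottom-right of the first image and the top-right of the second — shapes on opposite sides of the horizontal midline have swapped in a mirror flip.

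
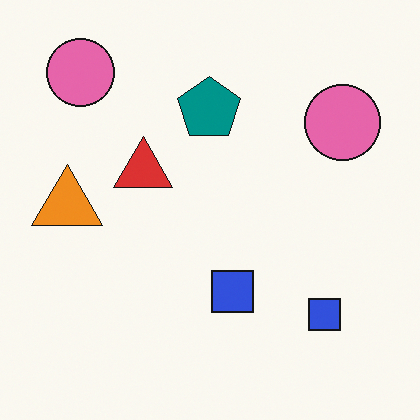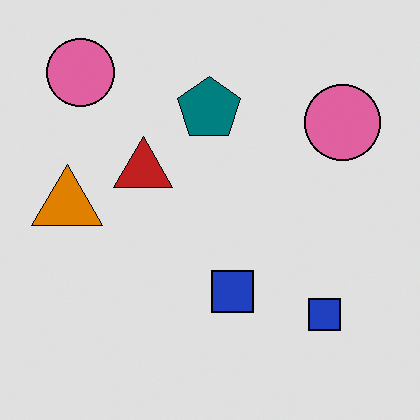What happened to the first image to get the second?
The transformation is: moderately posterized.

Each flat color has snapped to a coarser quantized level — most visibly, the near-white background has dropped to a flat grey.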